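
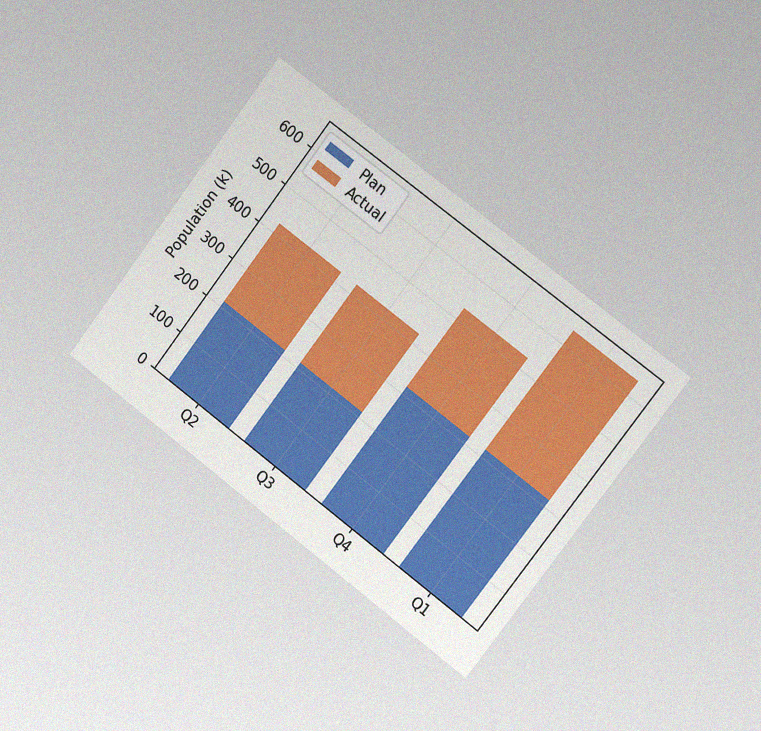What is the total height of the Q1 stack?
The chart is tilted about 37° clockwise and viewed slightly from the right, with some photo noise. The Q1 stack's top reaches 636k on the y-axis.

636k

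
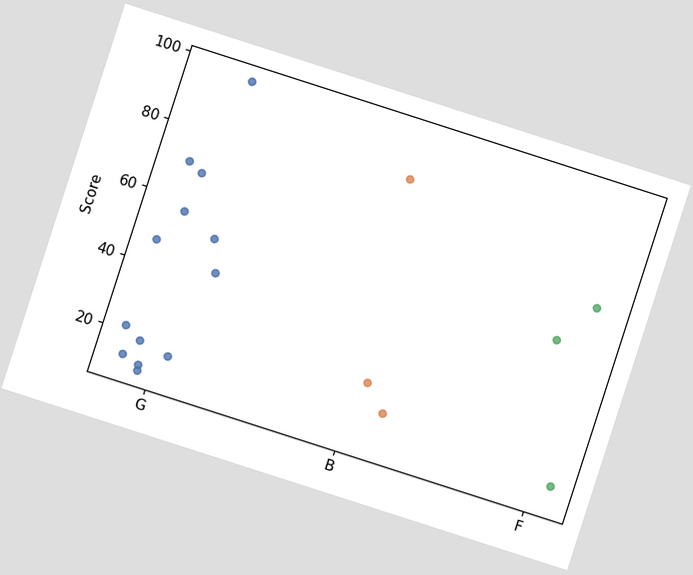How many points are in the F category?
3

The chart is tilted about 18° clockwise. Counting the markers in the F column gives 3.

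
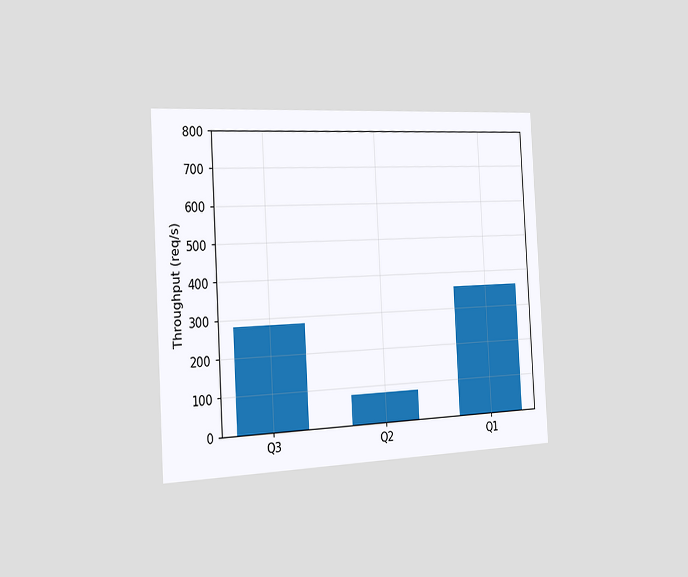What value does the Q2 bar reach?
The chart is tilted about 3° counter-clockwise and viewed slightly from the left. Reading along the chart's y-axis, the Q2 bar reaches 80req/s.

80req/s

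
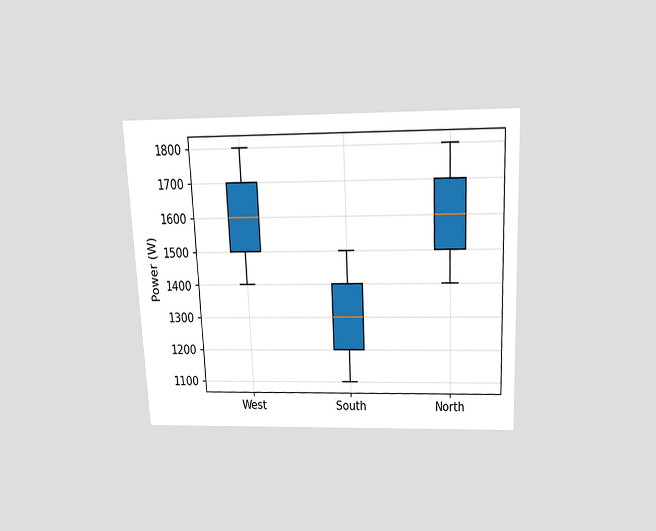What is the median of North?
1600W

The chart is tilted about 3° counter-clockwise and viewed slightly from above. The median line in the North box sits at 1600W.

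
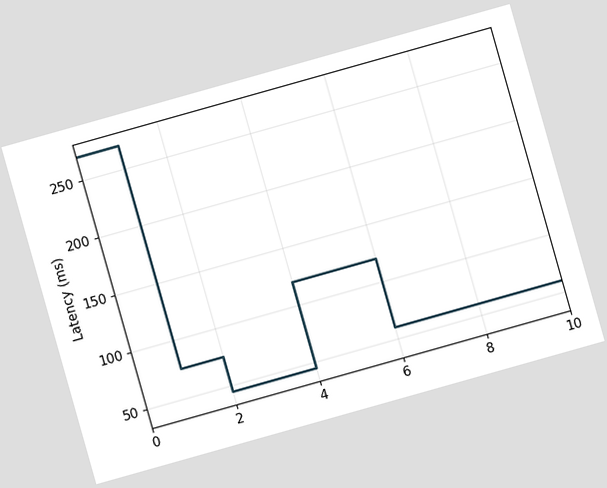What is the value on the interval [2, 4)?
45ms

The chart is tilted about 16° counter-clockwise. On [2, 4) the step sits at 45ms.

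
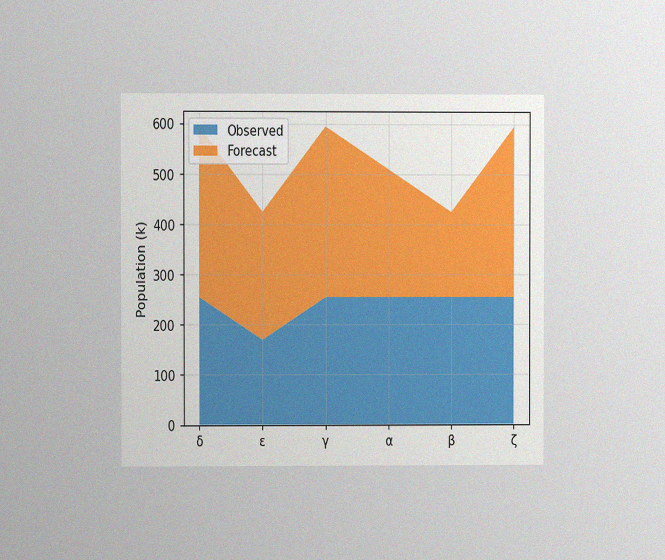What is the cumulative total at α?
510k

The chart is viewed at a slight angle, with some photo noise. The stacked total at α reaches 510k.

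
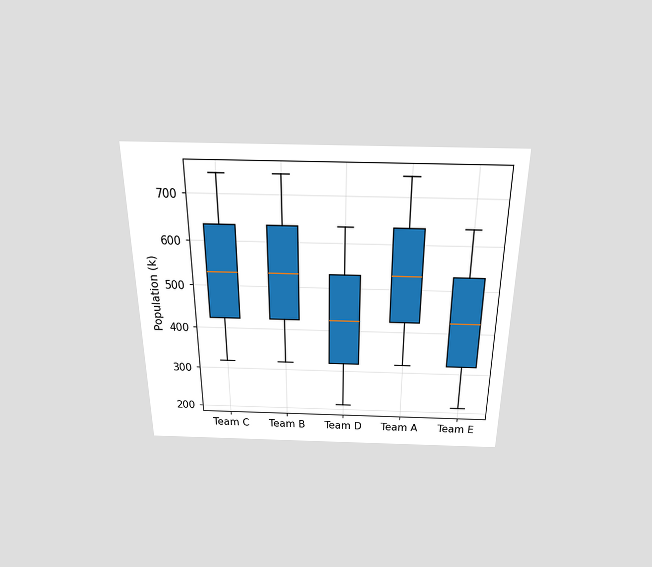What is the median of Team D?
424k

The chart is viewed slightly from above. The median line in the Team D box sits at 424k.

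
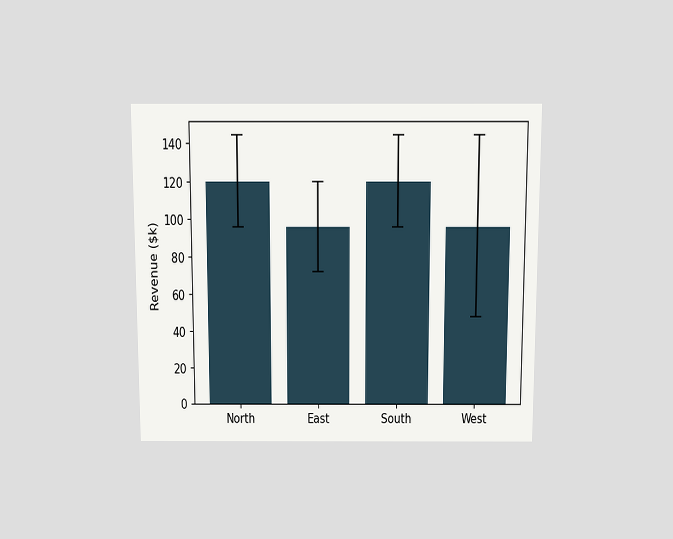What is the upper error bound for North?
$144k

The chart is viewed slightly from above. The North bar's upper whisker reaches $144k.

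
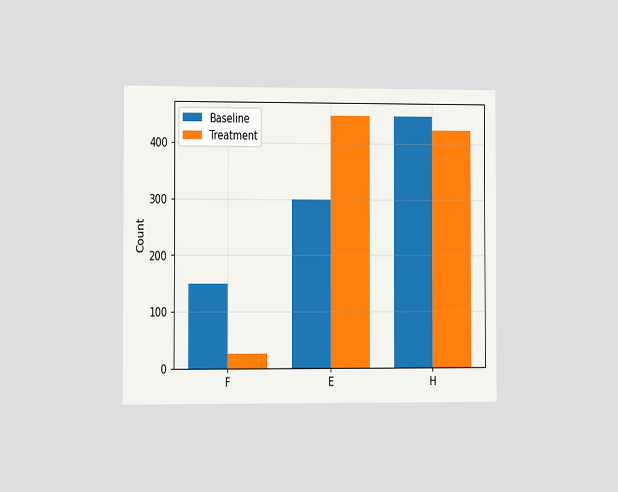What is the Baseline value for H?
The chart is viewed slightly from the left. The Baseline bar at H reaches 450 on the y-axis.

450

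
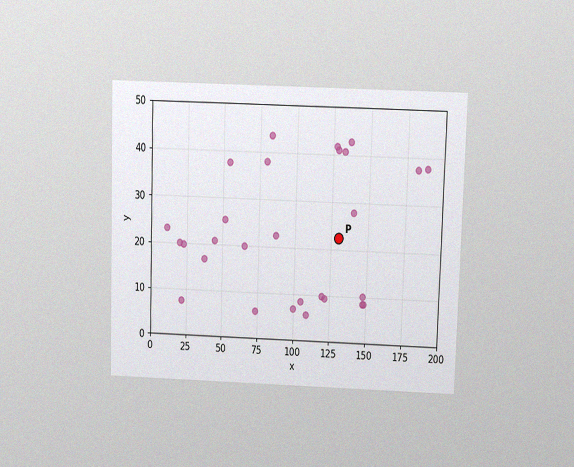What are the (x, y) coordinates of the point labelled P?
(130, 22.5)

The chart is viewed slightly from above, with some photo noise. Following the gridlines from P to each axis, P sits at (130, 22.5).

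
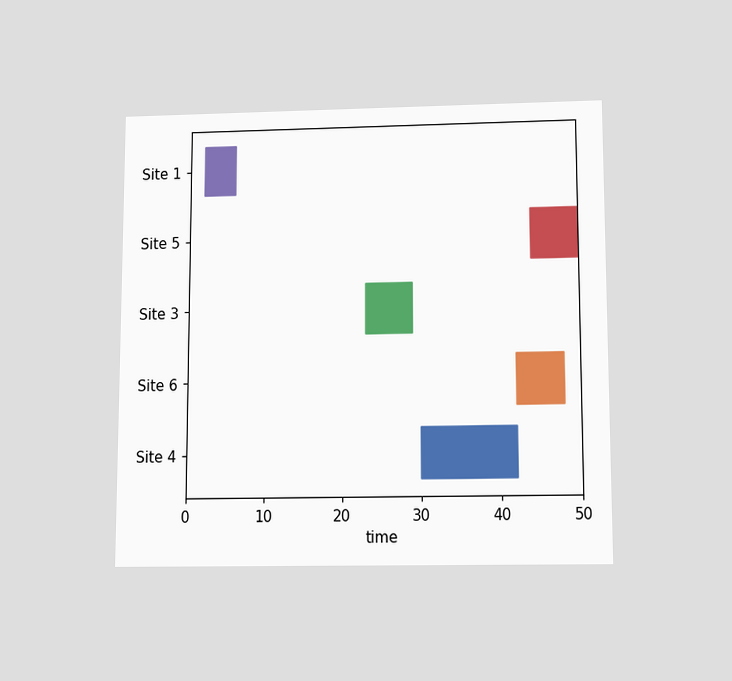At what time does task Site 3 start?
23

The chart is viewed slightly from below. The Site 3 bar begins at t=23.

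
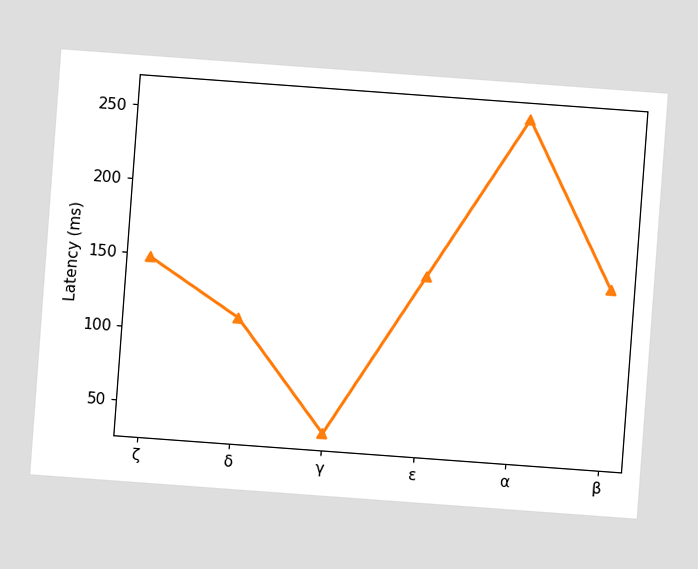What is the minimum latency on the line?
The chart is tilted about 4° clockwise. The lowest point is at γ, and reading across to the y-axis gives 37ms.

37ms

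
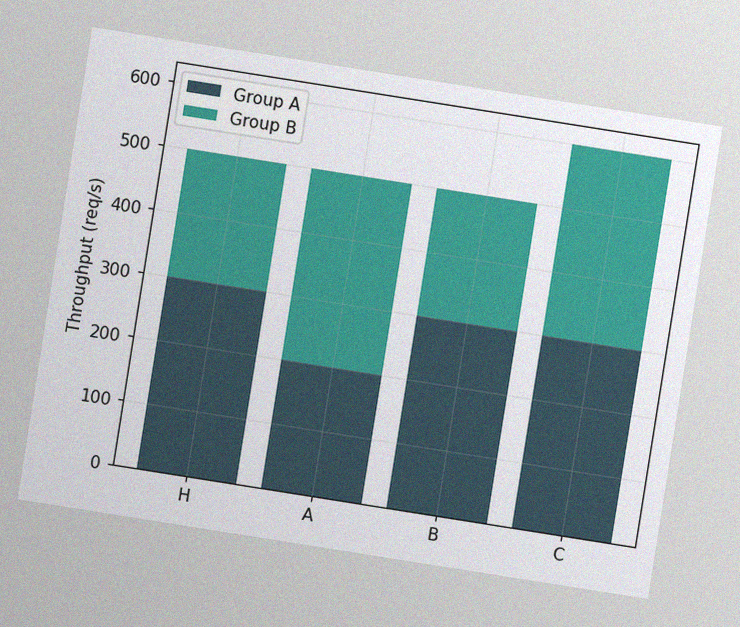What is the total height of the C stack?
The chart is tilted about 9° clockwise, with some photo noise. The C stack's top reaches 600req/s on the y-axis.

600req/s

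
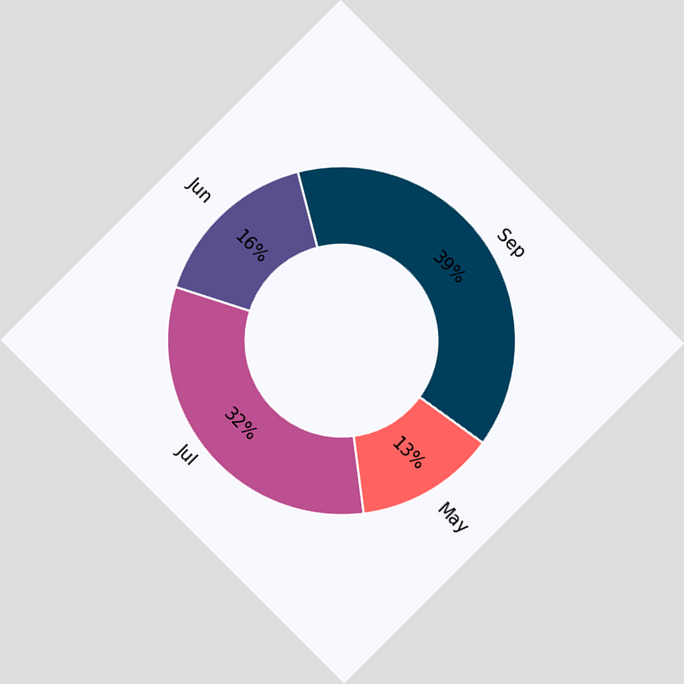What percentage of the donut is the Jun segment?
16%

The chart is tilted about 45° clockwise. The Jun segment takes up 16% of the ring.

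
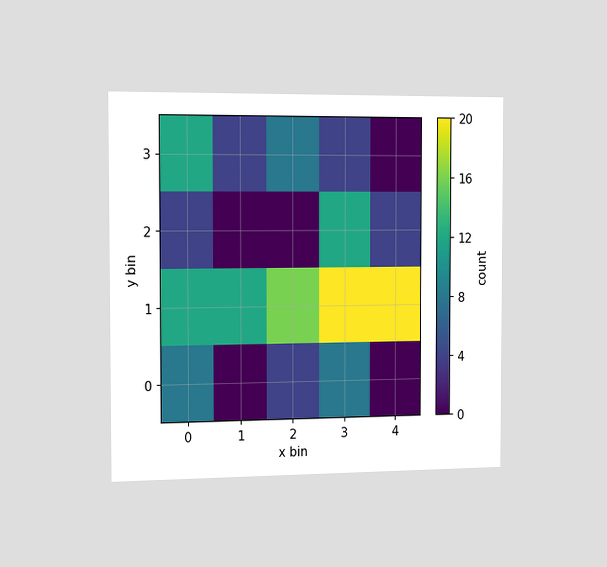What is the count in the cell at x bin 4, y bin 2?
The chart is viewed slightly from the left. Matching the cell (4, 2) against the colorbar gives 4.

4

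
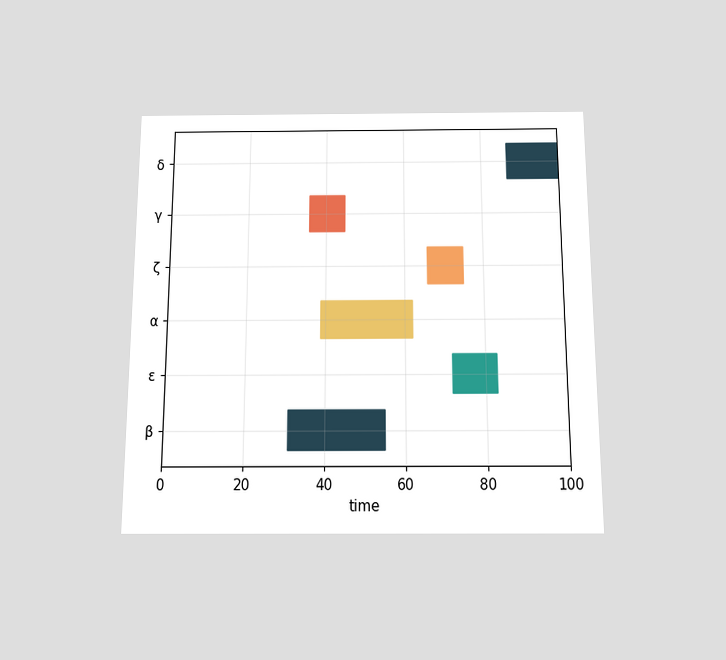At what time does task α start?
The chart is viewed slightly from below. The α bar begins at t=39.

39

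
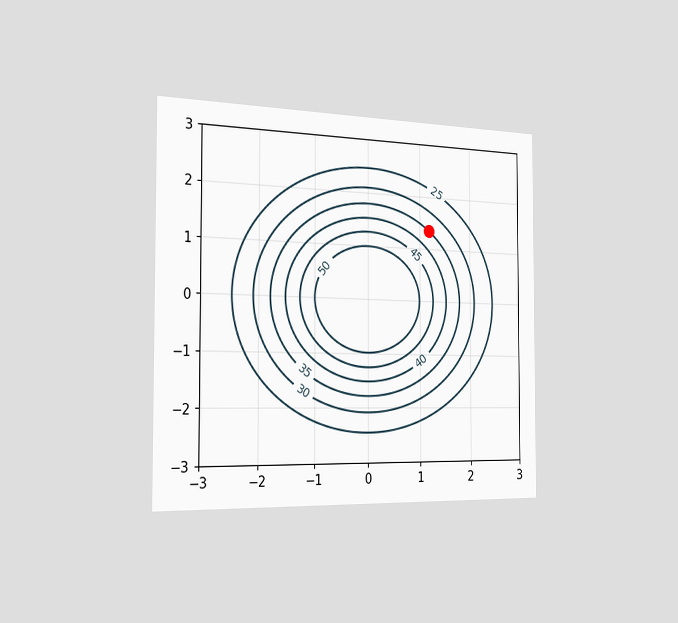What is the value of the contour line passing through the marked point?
35

The chart is viewed slightly from the left. The marked point sits on the contour labelled 35.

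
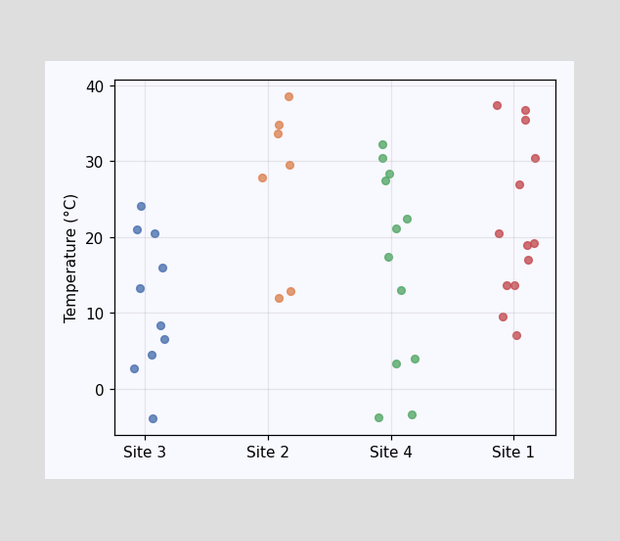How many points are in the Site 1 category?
Counting the markers in the Site 1 column gives 13.

13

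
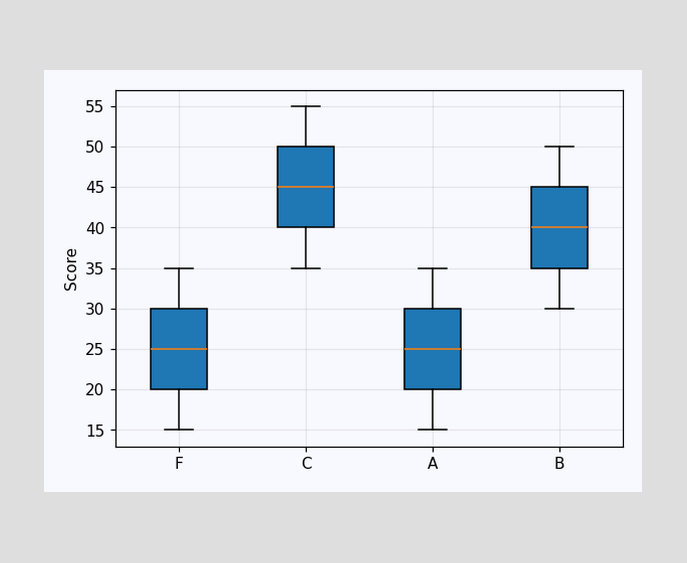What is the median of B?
40

The median line in the B box sits at 40.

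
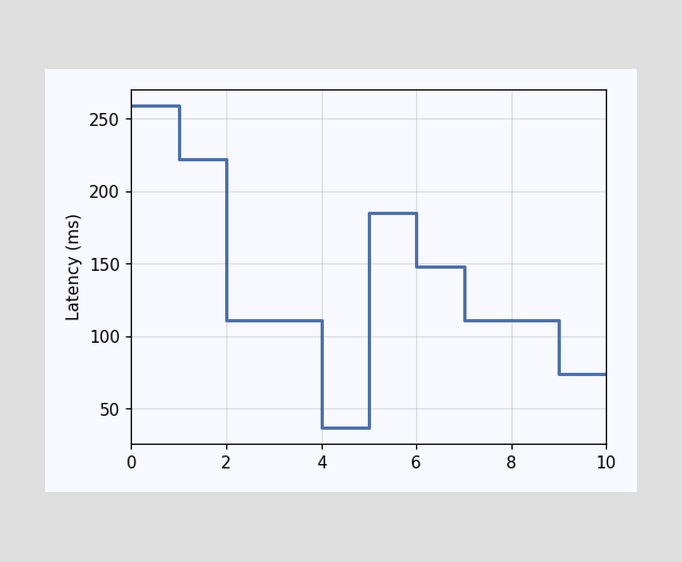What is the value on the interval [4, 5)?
37ms

On [4, 5) the step sits at 37ms.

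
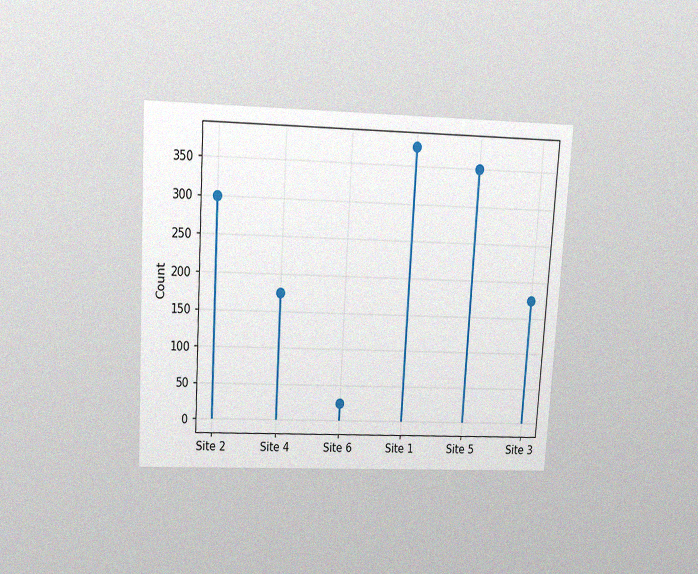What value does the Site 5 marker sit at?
The chart is tilted about 3° clockwise and viewed slightly from above, with some photo noise. The Site 5 marker sits at 350.

350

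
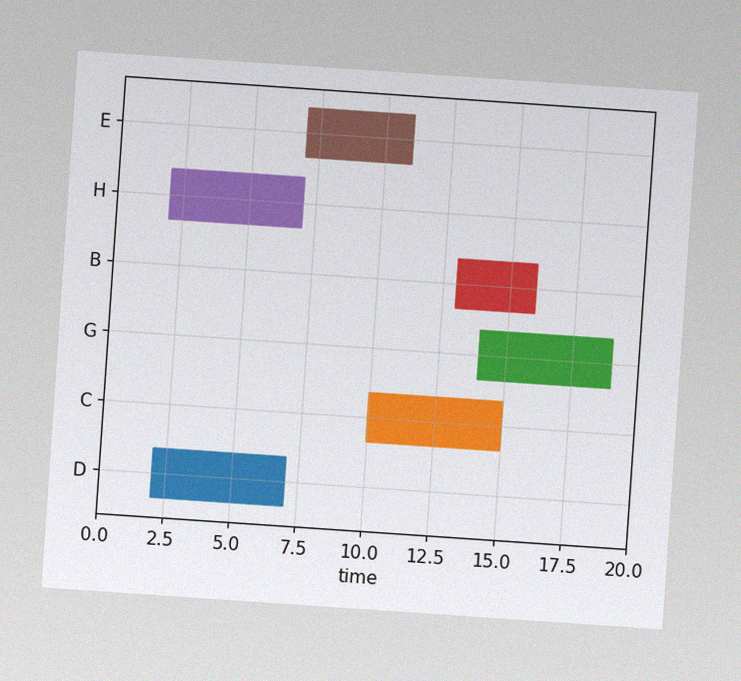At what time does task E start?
The chart is tilted about 4° clockwise, with some photo noise. The E bar begins at t=7.

7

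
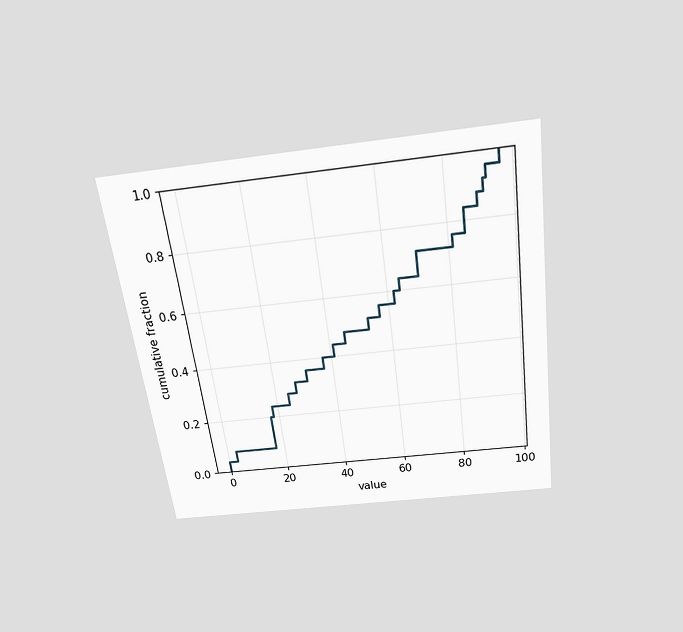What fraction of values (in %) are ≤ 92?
The chart is tilted about 8° counter-clockwise and viewed slightly from above. At x=92 the ECDF step is at 96%.

96%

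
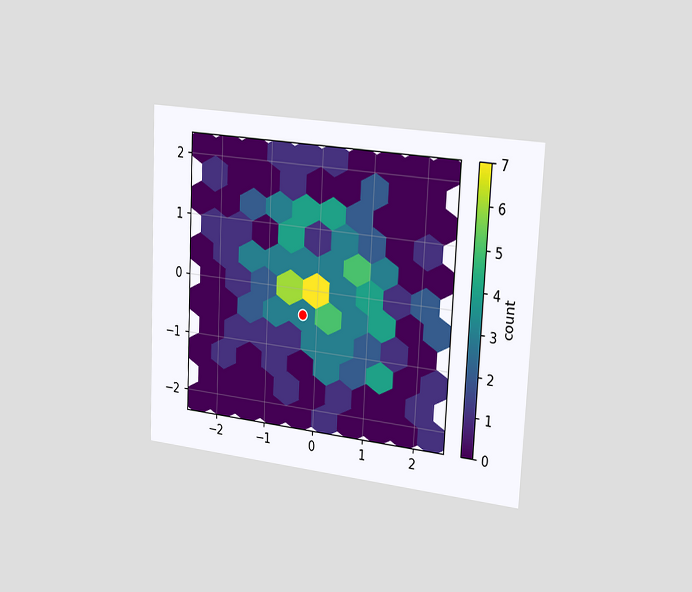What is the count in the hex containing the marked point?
3

The chart is tilted about 3° clockwise and viewed slightly from the right. The marked hex reads 3 on the colorbar.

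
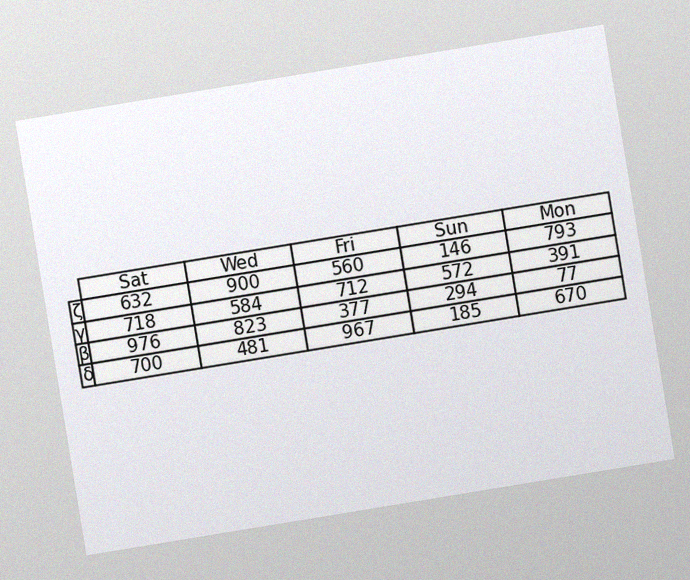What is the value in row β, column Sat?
The chart is tilted about 9° counter-clockwise, with some photo noise. The (β, Sat) cell reads 976.

976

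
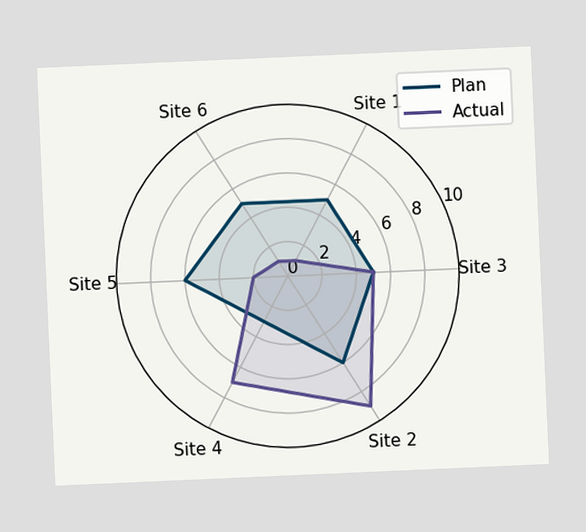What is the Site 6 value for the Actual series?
1

The chart is tilted about 3° counter-clockwise. On the Site 6 axis, Actual reaches 1.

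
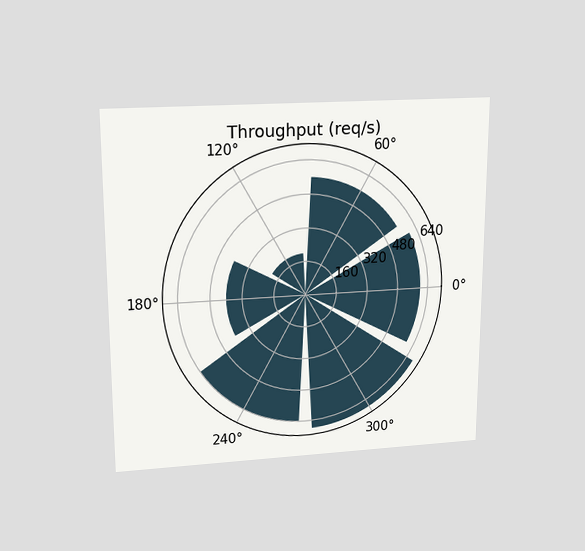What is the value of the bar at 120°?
The chart is viewed slightly from above. The bar at 120° reaches 200req/s on the radial axis.

200req/s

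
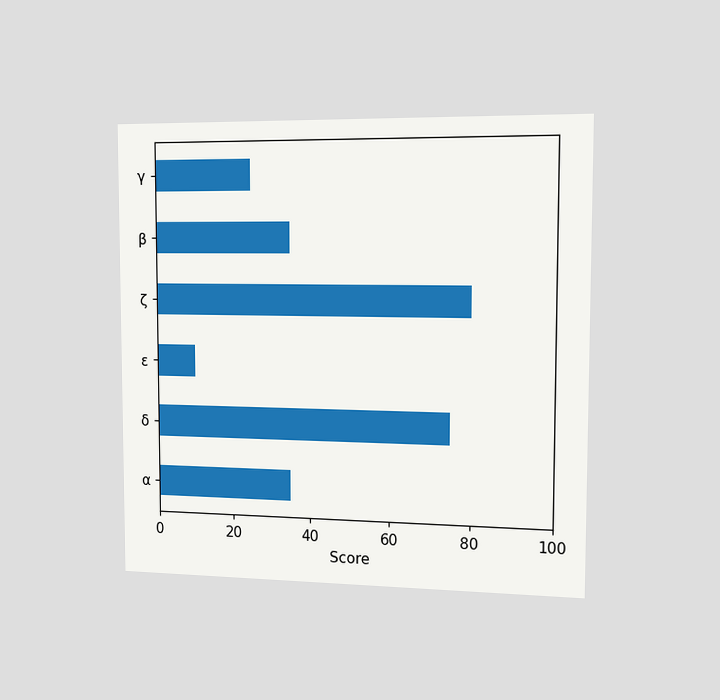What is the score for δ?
The chart is viewed slightly from the right. Reading along the chart's x-axis, the δ bar reaches 75.

75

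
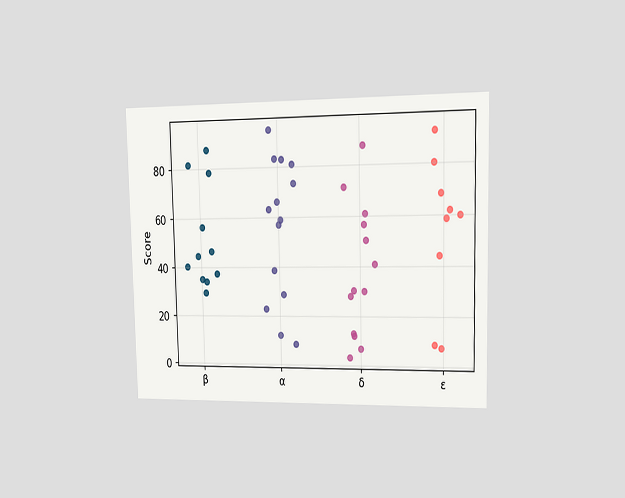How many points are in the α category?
The chart is viewed slightly from the right. Counting the markers in the α column gives 14.

14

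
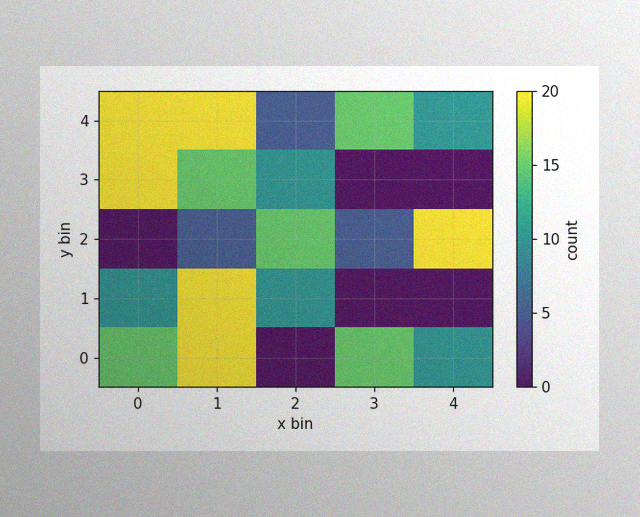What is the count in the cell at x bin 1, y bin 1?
20

The image has some photo noise and uneven lighting. Matching the cell (1, 1) against the colorbar gives 20.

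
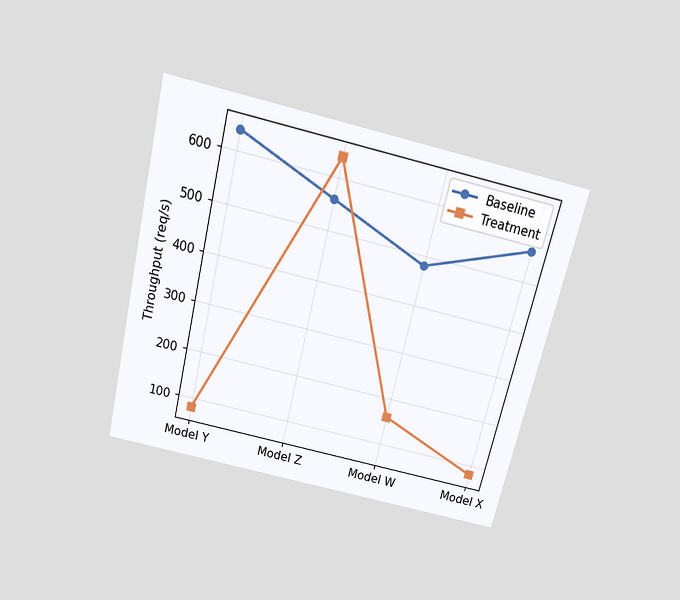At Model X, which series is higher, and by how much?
The chart is tilted about 13° clockwise and viewed slightly from above. At Model X, Baseline sits above the other line by 480req/s.

Baseline, by 480req/s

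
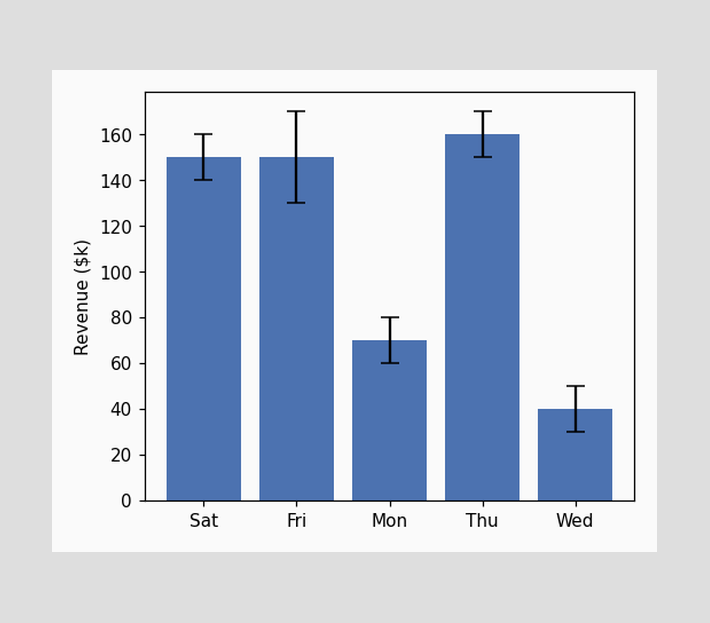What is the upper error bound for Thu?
$170k

The Thu bar's upper whisker reaches $170k.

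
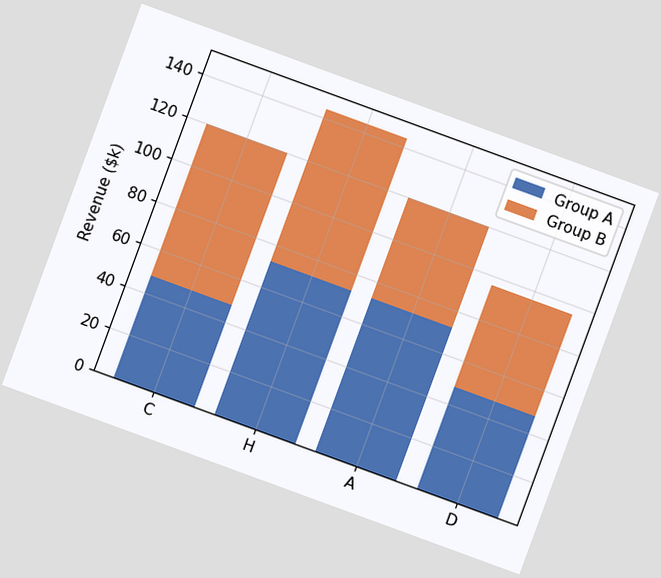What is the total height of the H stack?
$144k

The chart is tilted about 20° clockwise. The H stack's top reaches $144k on the y-axis.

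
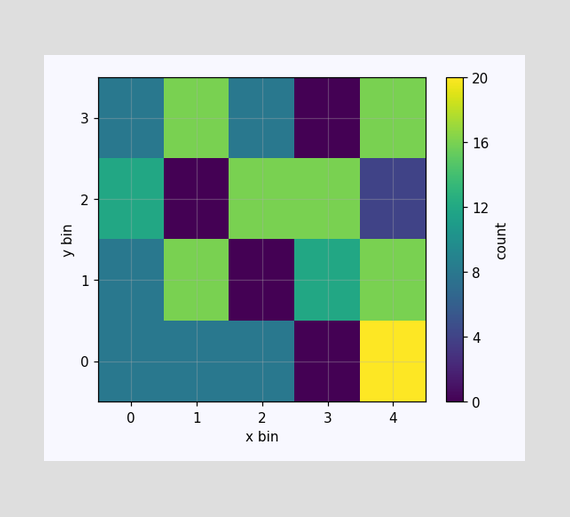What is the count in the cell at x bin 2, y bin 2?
16

Matching the cell (2, 2) against the colorbar gives 16.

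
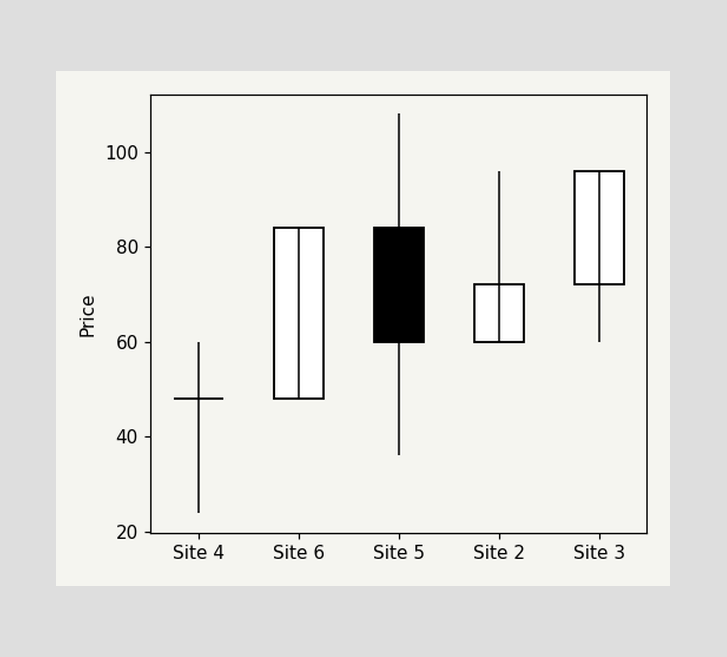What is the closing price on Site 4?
48

The Site 4 candle closes at 48.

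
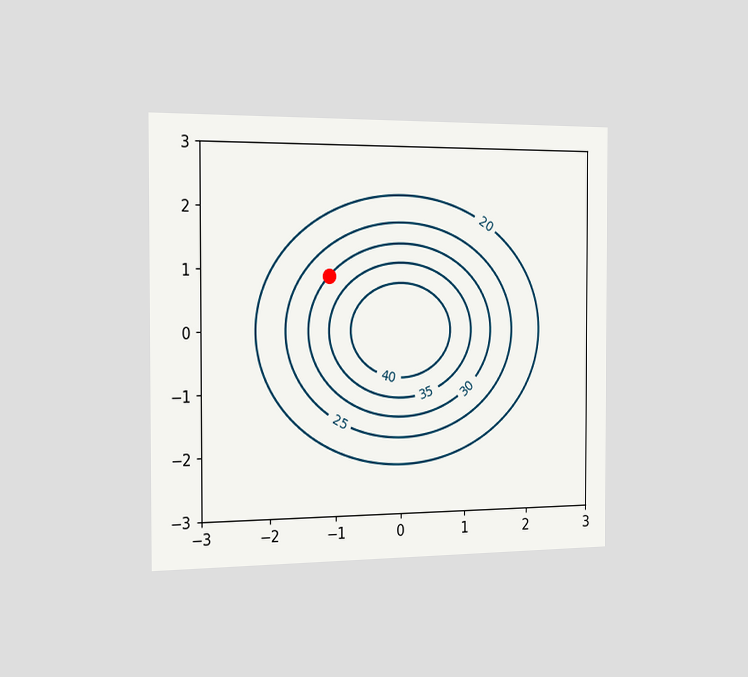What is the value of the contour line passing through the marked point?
30

The chart is viewed slightly from the left. The marked point sits on the contour labelled 30.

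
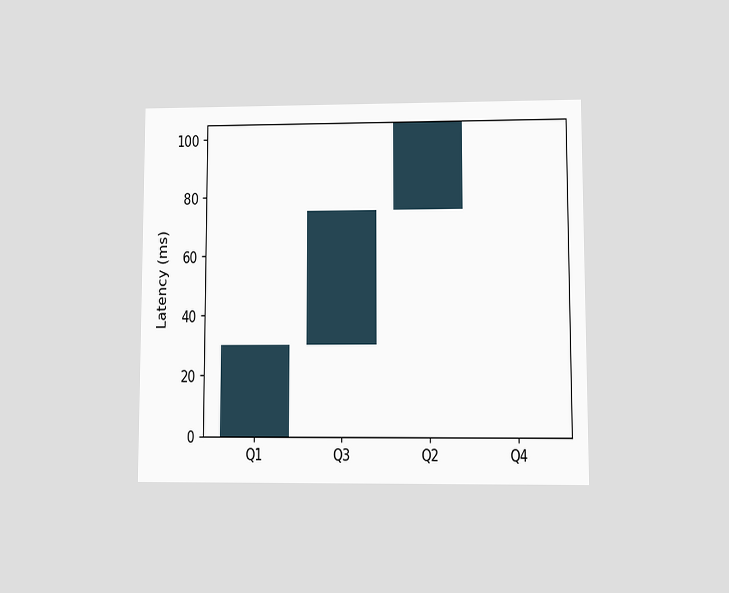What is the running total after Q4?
The chart is viewed at a slight angle. After Q4 the running total reaches 105ms.

105ms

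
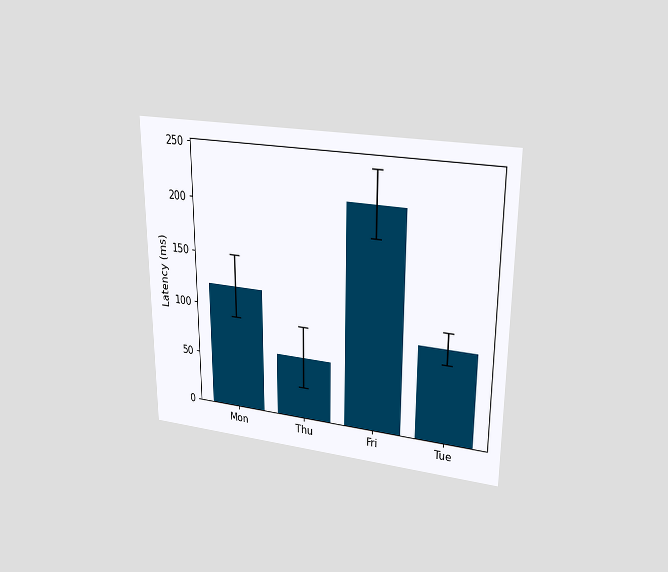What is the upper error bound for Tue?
105ms

The chart is viewed at a slight angle. The Tue bar's upper whisker reaches 105ms.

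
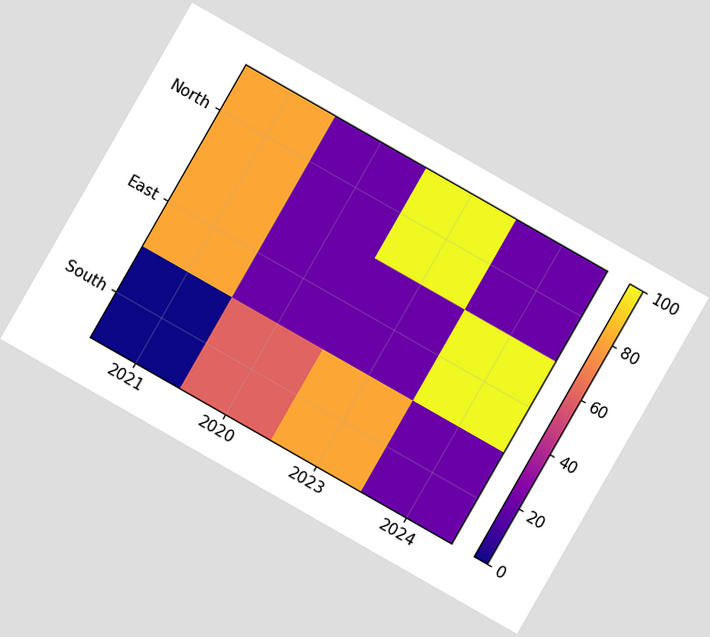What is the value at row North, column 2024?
20

The chart is tilted about 30° clockwise. Matching cell (North, 2024) against the colorbar gives 20.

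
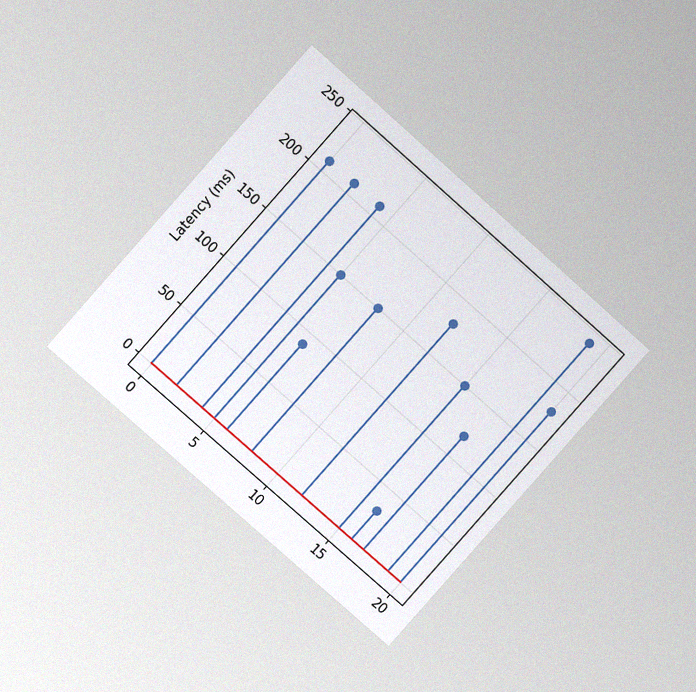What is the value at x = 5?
The chart is tilted about 42° clockwise and viewed at a slight angle, with some photo noise. The stem at x=5 reaches 150ms.

150ms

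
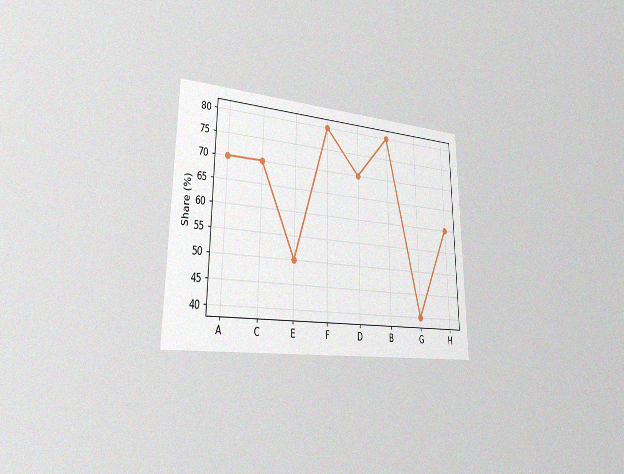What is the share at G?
The chart is viewed slightly from the left, with some photo noise. At G, the line is at 40%.

40%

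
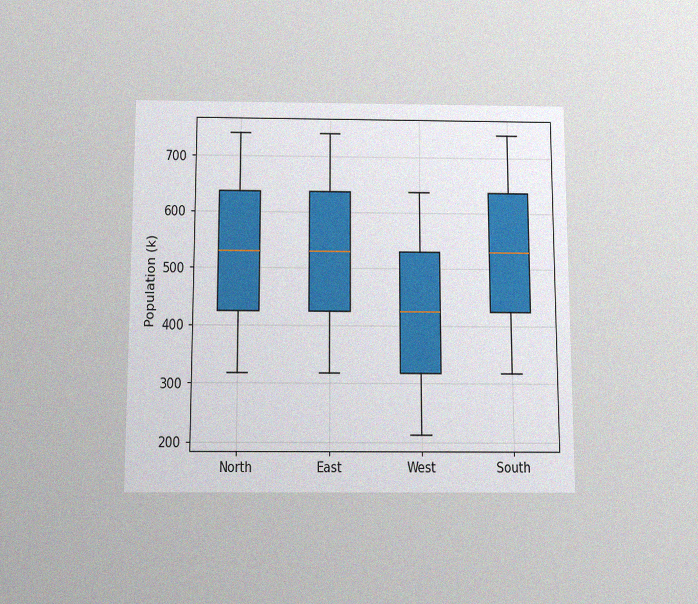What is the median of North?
530k

The chart is viewed slightly from below, with some photo noise. The median line in the North box sits at 530k.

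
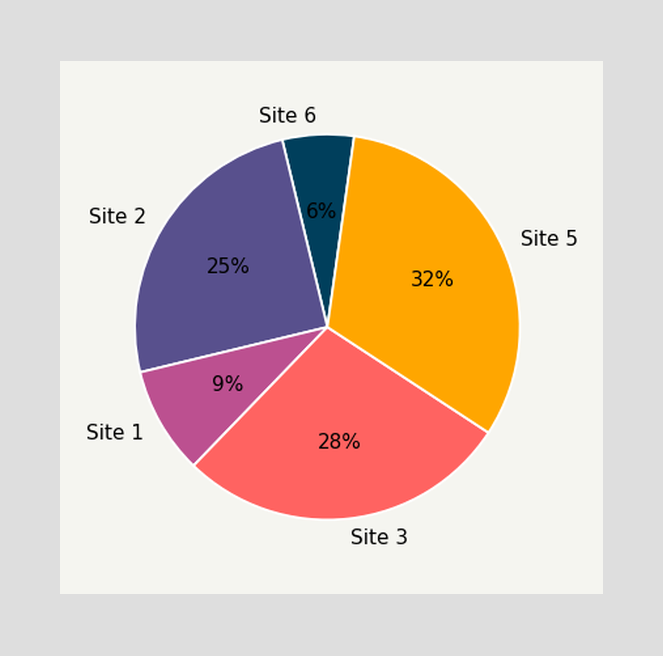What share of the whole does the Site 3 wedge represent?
28%

The Site 3 slice takes up 28% of the pie.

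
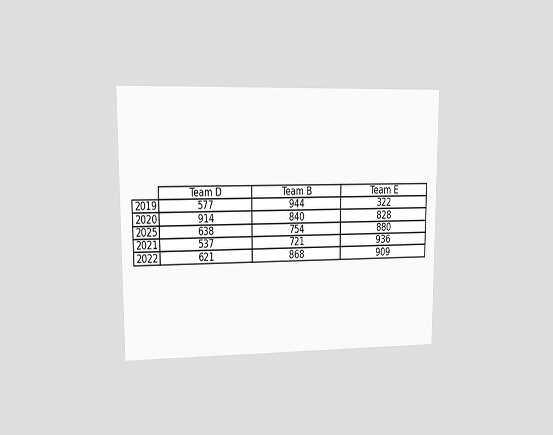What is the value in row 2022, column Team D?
621

The chart is viewed at a slight angle. The (2022, Team D) cell reads 621.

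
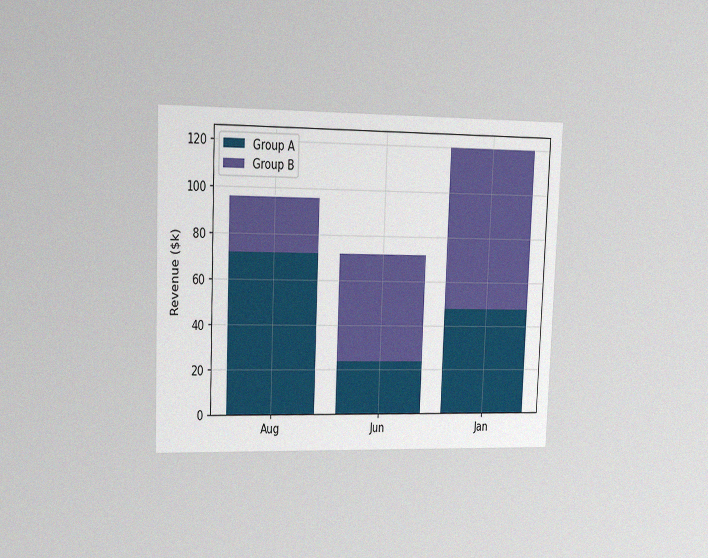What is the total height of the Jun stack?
The chart is tilted about 2° clockwise and viewed slightly from the left, with some photo noise. The Jun stack's top reaches $72k on the y-axis.

$72k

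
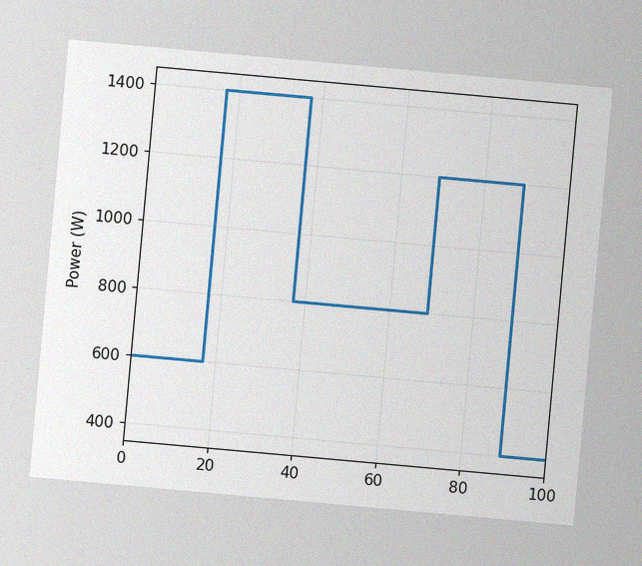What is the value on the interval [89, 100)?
The chart is tilted about 5° clockwise, with some photo noise. On [89, 100) the step sits at 400W.

400W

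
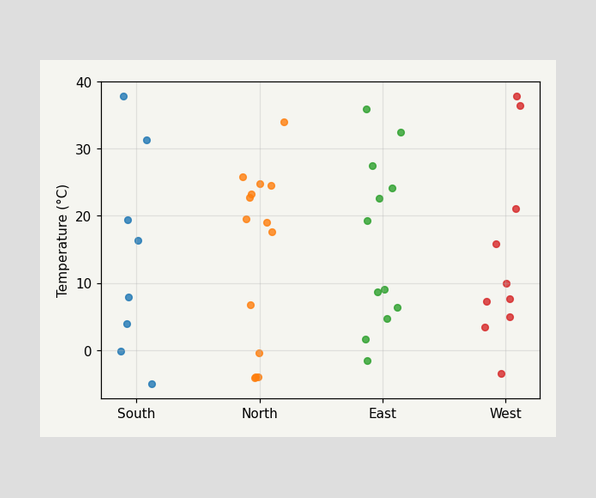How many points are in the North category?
Counting the markers in the North column gives 14.

14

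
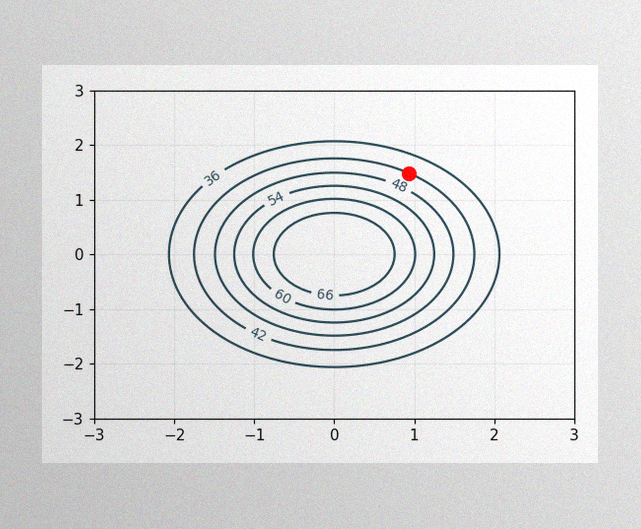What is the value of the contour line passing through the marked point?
The image has some photo noise and uneven lighting. The marked point sits on the contour labelled 42.

42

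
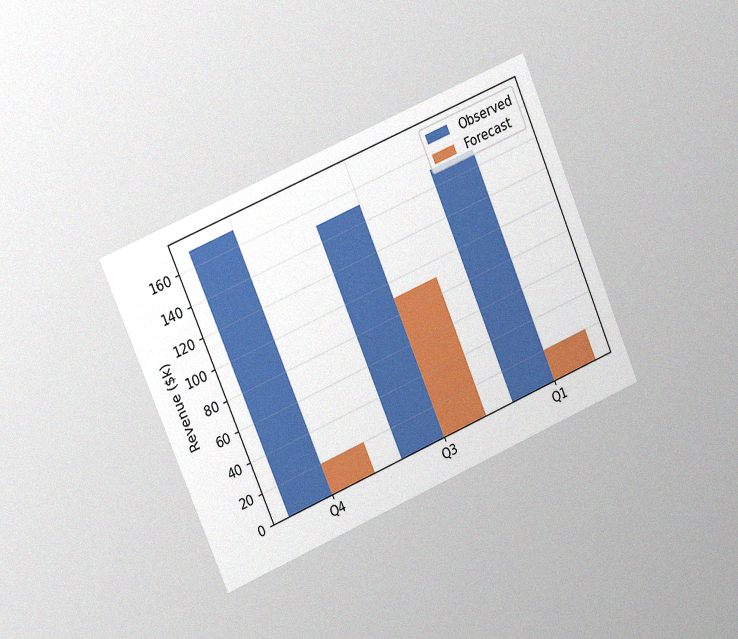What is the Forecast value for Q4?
The chart is tilted about 23° counter-clockwise and viewed slightly from the left, with some photo noise. The Forecast bar at Q4 reaches $20k on the y-axis.

$20k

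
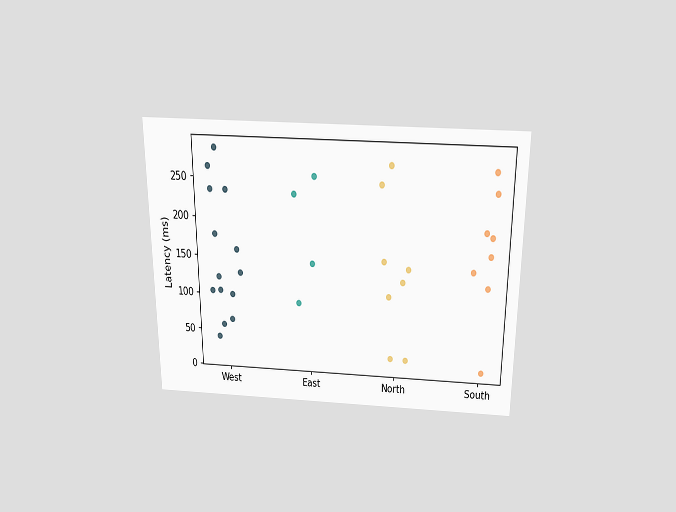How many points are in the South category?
8

The chart is viewed slightly from above. Counting the markers in the South column gives 8.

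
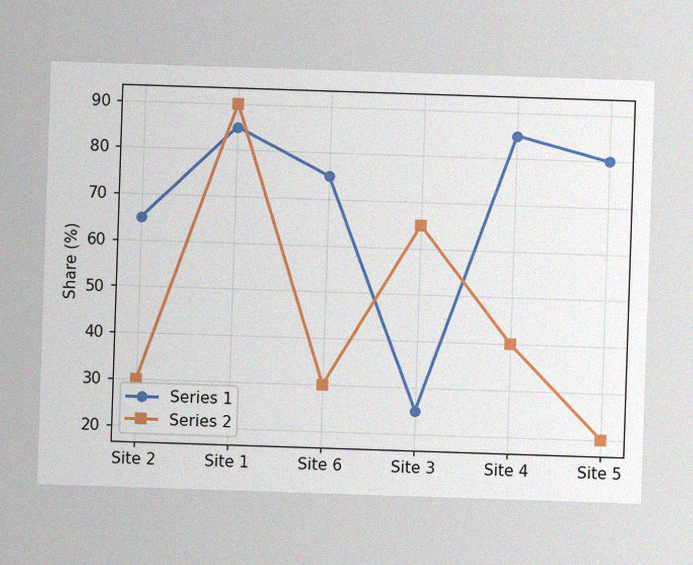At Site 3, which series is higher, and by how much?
Series 2, by 40%

The image has some photo noise and uneven lighting. At Site 3, Series 2 sits above the other line by 40%.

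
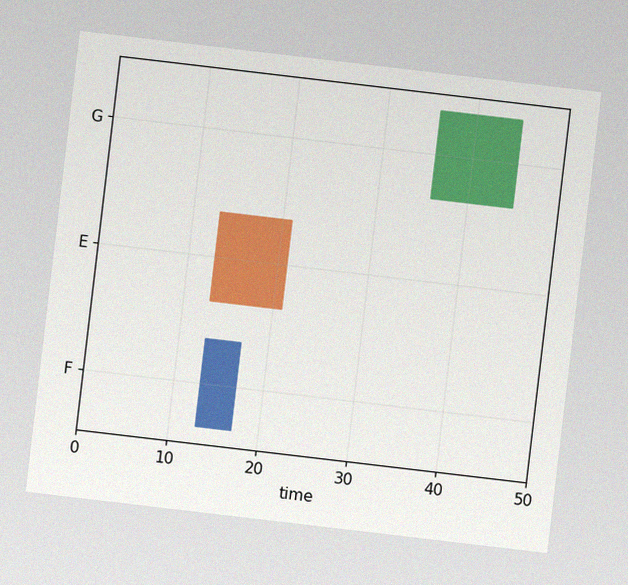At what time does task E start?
13

The chart is tilted about 7° clockwise, with some photo noise. The E bar begins at t=13.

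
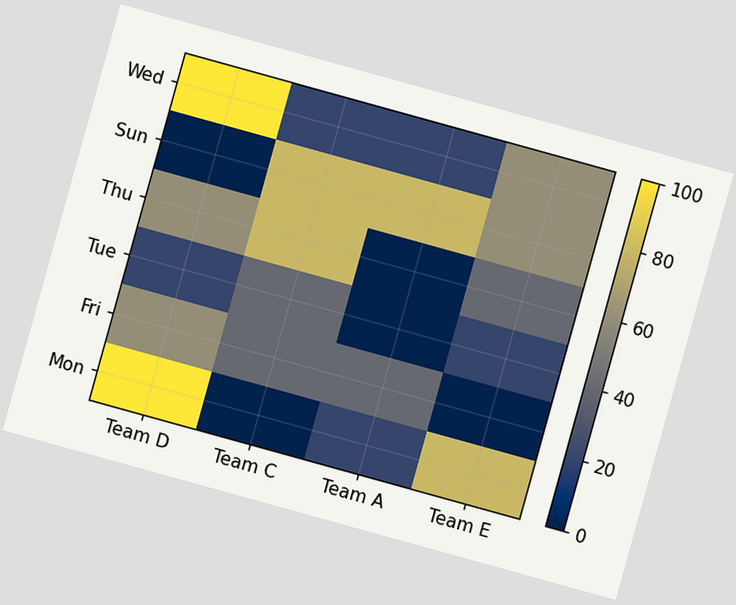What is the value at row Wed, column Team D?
The chart is tilted about 15° clockwise. Matching cell (Wed, Team D) against the colorbar gives 100.

100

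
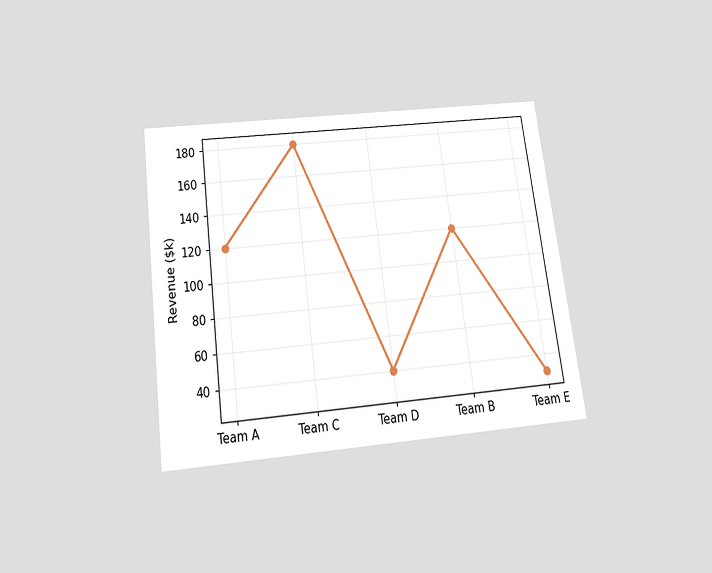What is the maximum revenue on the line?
The chart is tilted about 7° counter-clockwise and viewed slightly from below. The highest point is at Team C, and reading across to the y-axis gives $180k.

$180k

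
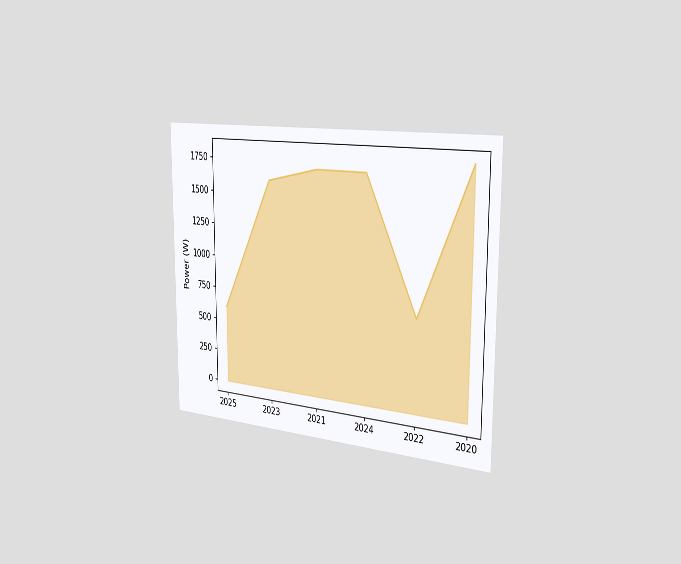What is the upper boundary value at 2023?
The chart is viewed slightly from the right. At 2023 the upper boundary is at 1600W.

1600W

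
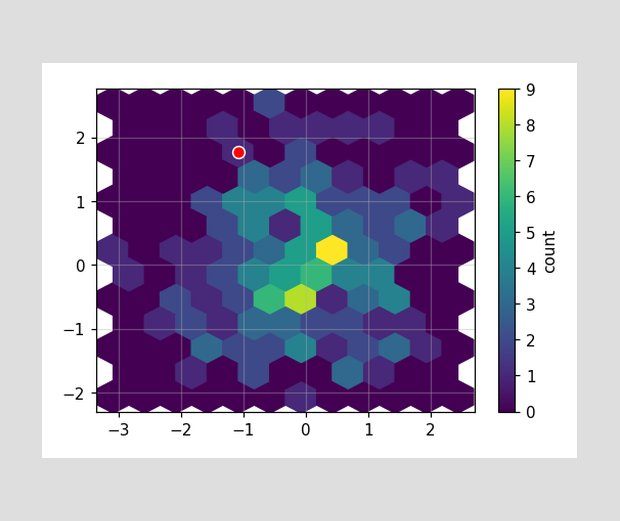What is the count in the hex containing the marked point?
1

The marked hex reads 1 on the colorbar.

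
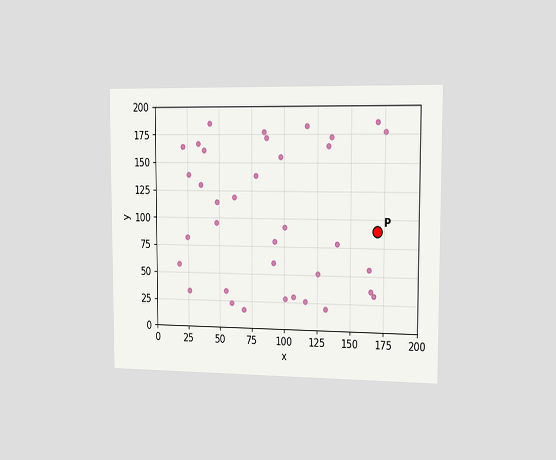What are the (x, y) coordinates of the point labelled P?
(170, 90)

The chart is viewed slightly from the right. Following the gridlines from P to each axis, P sits at (170, 90).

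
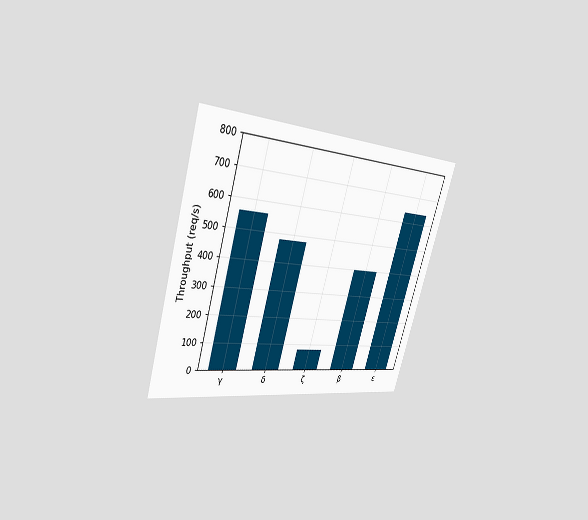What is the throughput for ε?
The chart is tilted about 17° clockwise and viewed slightly from the left. Reading along the chart's y-axis, the ε bar reaches 640req/s.

640req/s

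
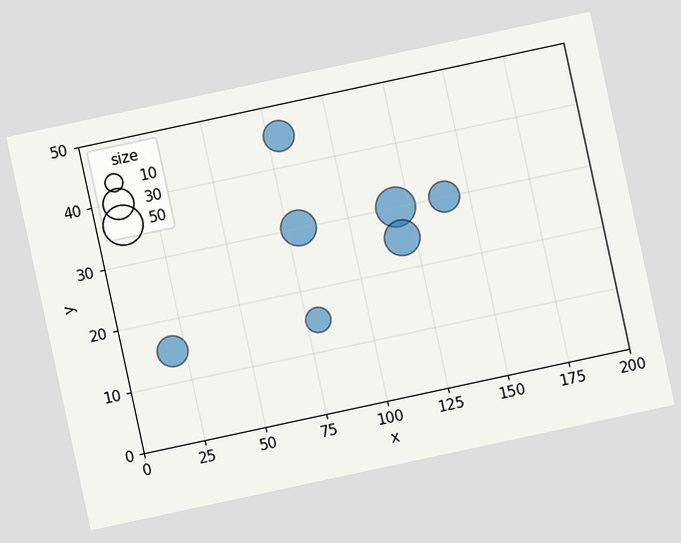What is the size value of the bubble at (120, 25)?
The chart is tilted about 12° counter-clockwise. Matching the bubble at (120, 25) against the size legend gives 40.

40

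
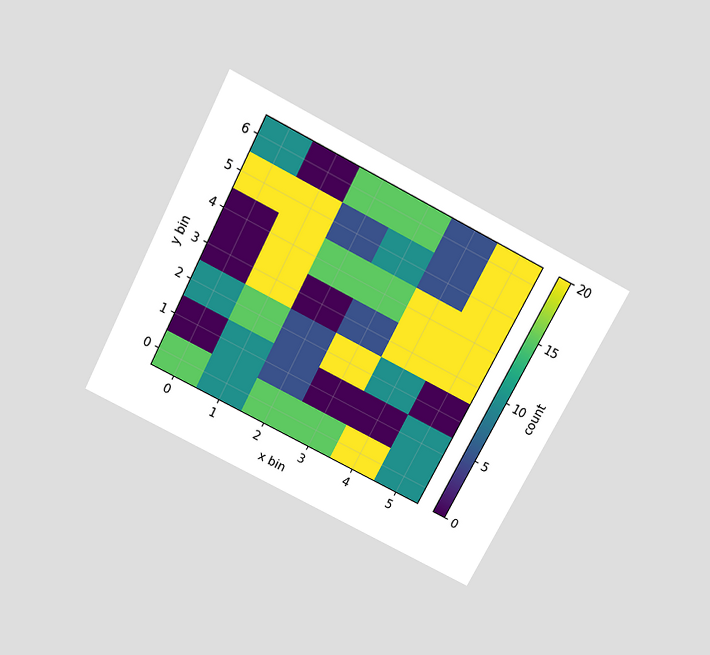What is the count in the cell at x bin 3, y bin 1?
0

The chart is tilted about 27° clockwise and viewed slightly from above. Matching the cell (3, 1) against the colorbar gives 0.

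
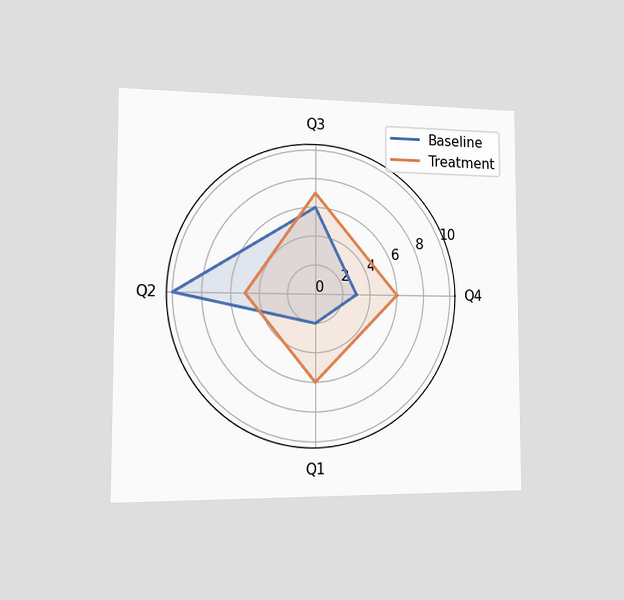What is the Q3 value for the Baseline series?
The chart is viewed slightly from the left. On the Q3 axis, Baseline reaches 6.

6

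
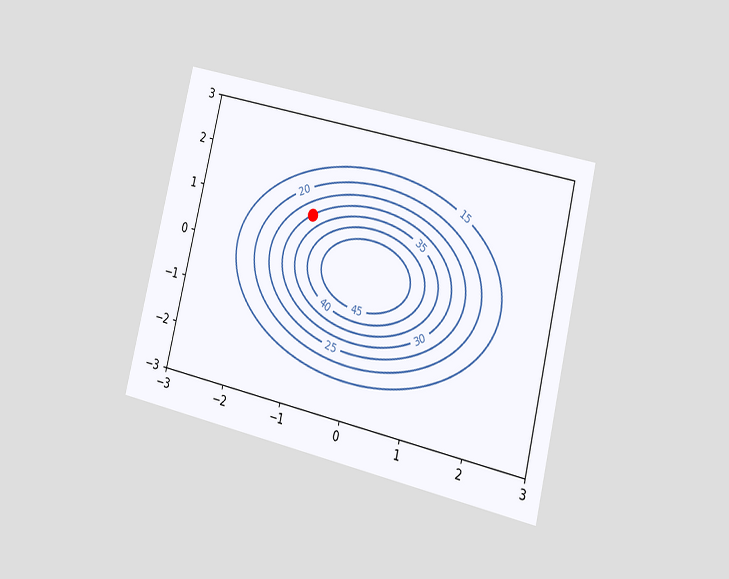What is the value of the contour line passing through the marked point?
The chart is tilted about 13° clockwise and viewed at a slight angle. The marked point sits on the contour labelled 30.

30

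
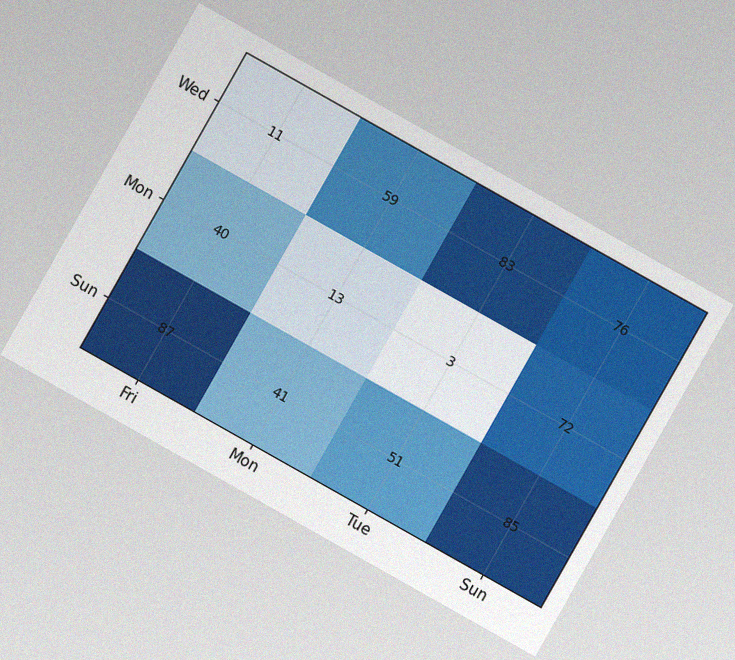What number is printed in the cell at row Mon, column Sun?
72

The chart is tilted about 29° clockwise, with some photo noise. The (Mon, Sun) cell reads 72.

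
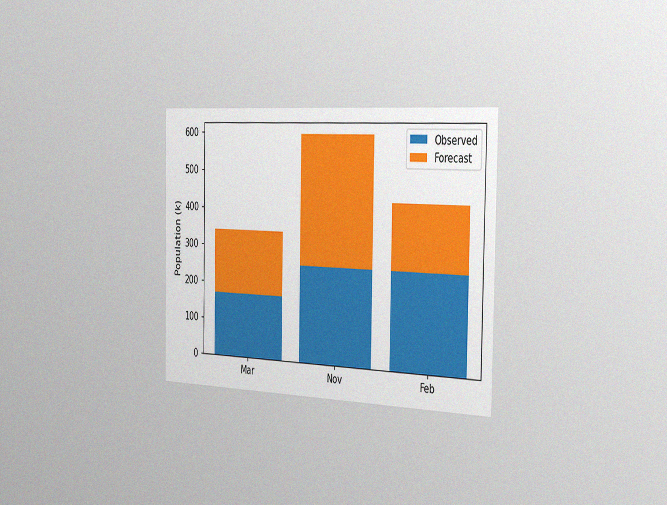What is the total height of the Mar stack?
340k

The chart is viewed slightly from the right, with some photo noise. The Mar stack's top reaches 340k on the y-axis.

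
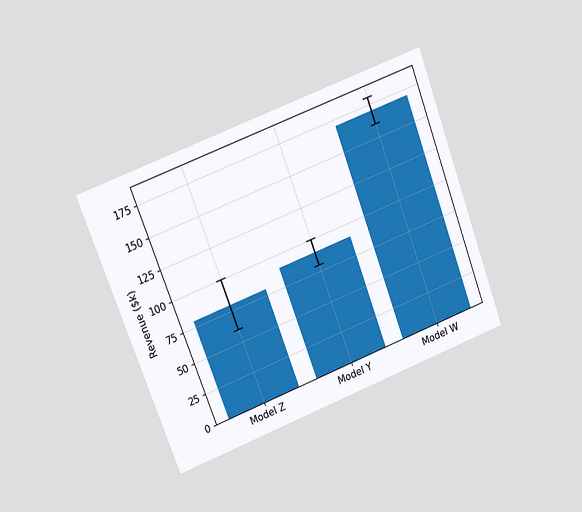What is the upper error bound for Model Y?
$100k

The chart is tilted about 21° counter-clockwise and viewed at a slight angle. The Model Y bar's upper whisker reaches $100k.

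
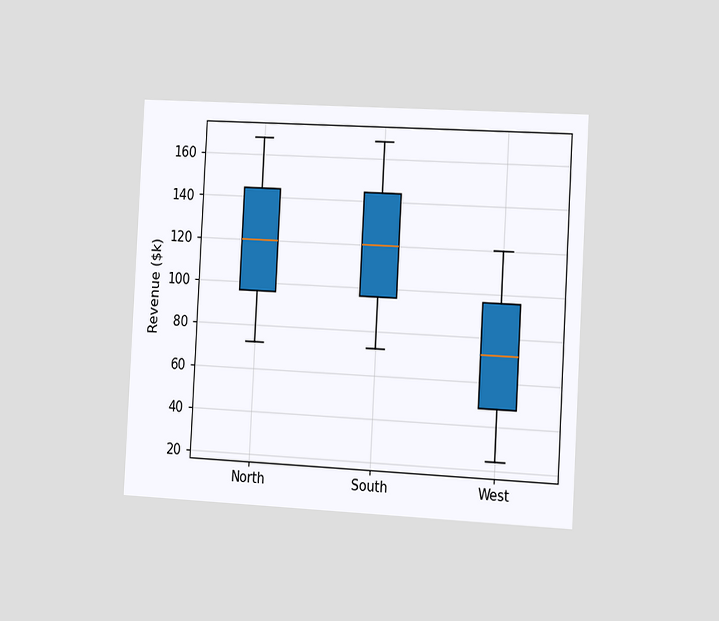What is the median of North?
$120k

The chart is tilted about 3° clockwise and viewed slightly from the right. The median line in the North box sits at $120k.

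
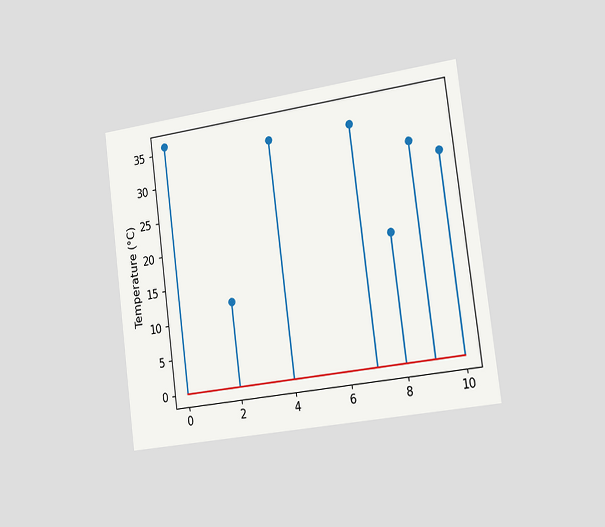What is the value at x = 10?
The chart is tilted about 7° counter-clockwise and viewed slightly from the right. The stem at x=10 reaches 28°C.

28°C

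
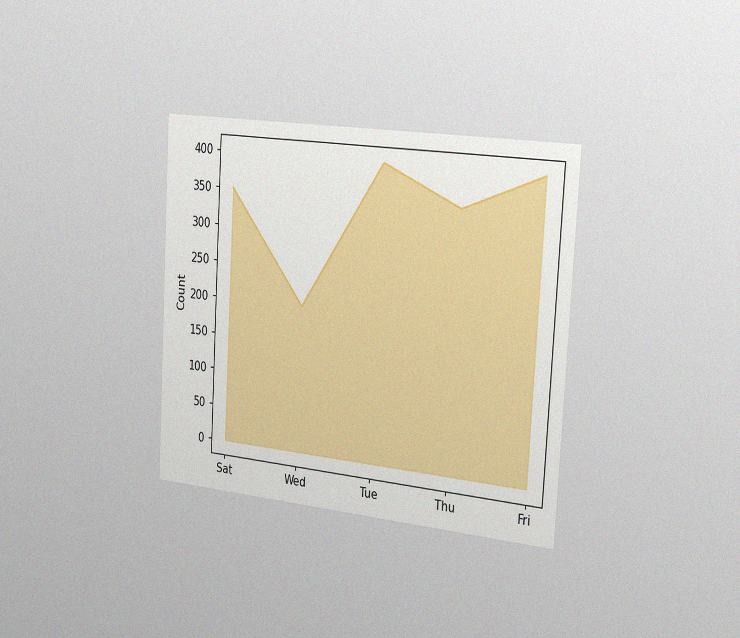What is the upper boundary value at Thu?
The chart is tilted about 3° clockwise and viewed slightly from the right, with some photo noise. At Thu the upper boundary is at 350.

350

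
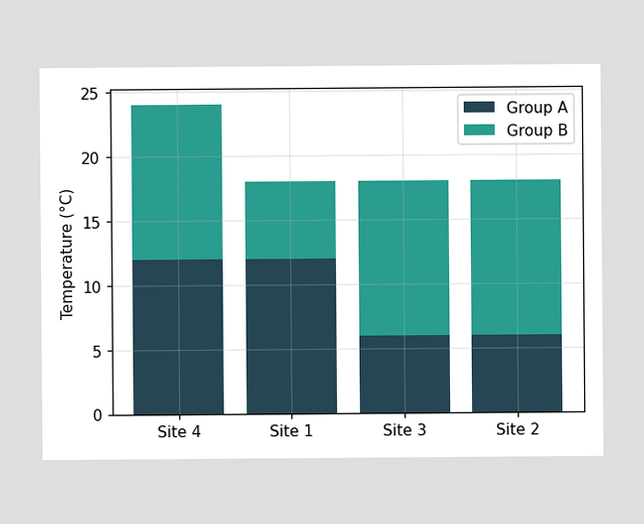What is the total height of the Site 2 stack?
The Site 2 stack's top reaches 18°C on the y-axis.

18°C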